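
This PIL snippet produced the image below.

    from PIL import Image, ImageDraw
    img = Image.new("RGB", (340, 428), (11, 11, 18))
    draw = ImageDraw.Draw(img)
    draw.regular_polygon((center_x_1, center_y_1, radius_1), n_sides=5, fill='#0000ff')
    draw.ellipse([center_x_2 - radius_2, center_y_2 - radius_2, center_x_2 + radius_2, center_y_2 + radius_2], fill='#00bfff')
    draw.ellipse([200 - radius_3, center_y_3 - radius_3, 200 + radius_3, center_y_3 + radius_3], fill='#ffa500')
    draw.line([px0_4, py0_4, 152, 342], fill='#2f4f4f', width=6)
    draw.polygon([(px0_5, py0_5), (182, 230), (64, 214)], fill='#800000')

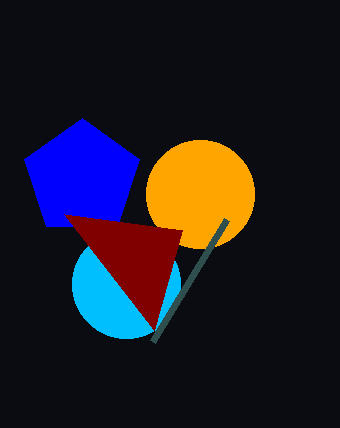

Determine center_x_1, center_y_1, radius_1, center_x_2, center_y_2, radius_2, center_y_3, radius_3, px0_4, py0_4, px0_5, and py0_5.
center_x_1 = 82, center_y_1 = 178, radius_1 = 60, center_x_2 = 126, center_y_2 = 284, radius_2 = 54, center_y_3 = 194, radius_3 = 54, px0_4 = 226, py0_4 = 220, px0_5 = 154, py0_5 = 330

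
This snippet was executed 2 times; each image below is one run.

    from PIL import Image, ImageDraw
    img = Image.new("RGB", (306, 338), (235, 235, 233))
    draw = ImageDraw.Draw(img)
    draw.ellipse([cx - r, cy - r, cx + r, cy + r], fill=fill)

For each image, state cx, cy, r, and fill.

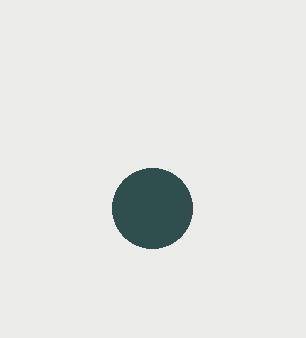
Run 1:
cx = 152; cy = 208; r = 40; fill = 'darkslategray'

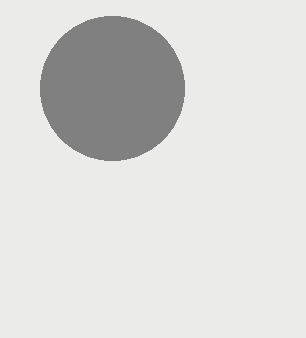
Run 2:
cx = 112, cy = 88, r = 72, fill = 'gray'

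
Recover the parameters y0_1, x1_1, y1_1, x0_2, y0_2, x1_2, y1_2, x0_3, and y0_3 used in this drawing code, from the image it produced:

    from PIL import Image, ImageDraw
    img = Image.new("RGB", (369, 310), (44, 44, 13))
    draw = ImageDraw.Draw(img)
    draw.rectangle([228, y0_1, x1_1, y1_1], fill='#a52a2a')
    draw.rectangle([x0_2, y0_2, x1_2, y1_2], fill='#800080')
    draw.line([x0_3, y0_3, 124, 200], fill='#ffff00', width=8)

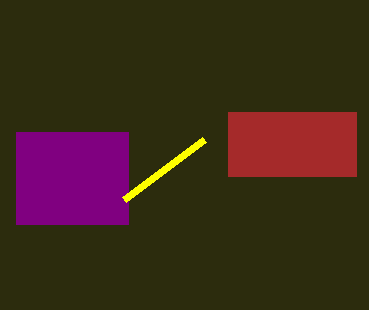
y0_1 = 112; x1_1 = 356; y1_1 = 176; x0_2 = 16; y0_2 = 132; x1_2 = 128; y1_2 = 224; x0_3 = 204; y0_3 = 140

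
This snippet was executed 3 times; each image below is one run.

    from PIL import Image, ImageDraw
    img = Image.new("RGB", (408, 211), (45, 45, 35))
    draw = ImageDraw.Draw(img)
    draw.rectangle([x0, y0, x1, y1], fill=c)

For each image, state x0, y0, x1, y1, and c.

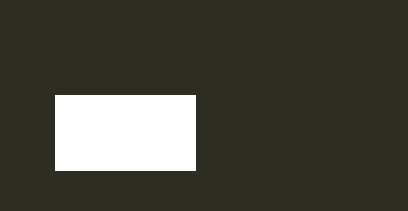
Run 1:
x0 = 55, y0 = 95, x1 = 195, y1 = 170, c = 'white'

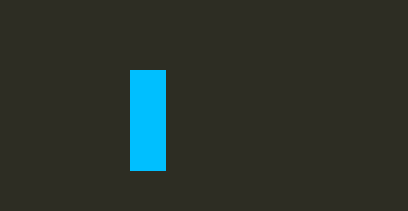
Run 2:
x0 = 130; y0 = 70; x1 = 165; y1 = 170; c = 'deepskyblue'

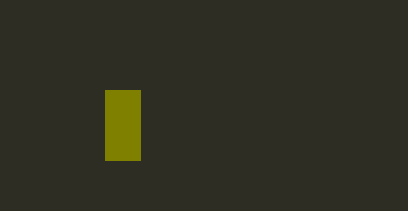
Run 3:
x0 = 105, y0 = 90, x1 = 140, y1 = 160, c = 'olive'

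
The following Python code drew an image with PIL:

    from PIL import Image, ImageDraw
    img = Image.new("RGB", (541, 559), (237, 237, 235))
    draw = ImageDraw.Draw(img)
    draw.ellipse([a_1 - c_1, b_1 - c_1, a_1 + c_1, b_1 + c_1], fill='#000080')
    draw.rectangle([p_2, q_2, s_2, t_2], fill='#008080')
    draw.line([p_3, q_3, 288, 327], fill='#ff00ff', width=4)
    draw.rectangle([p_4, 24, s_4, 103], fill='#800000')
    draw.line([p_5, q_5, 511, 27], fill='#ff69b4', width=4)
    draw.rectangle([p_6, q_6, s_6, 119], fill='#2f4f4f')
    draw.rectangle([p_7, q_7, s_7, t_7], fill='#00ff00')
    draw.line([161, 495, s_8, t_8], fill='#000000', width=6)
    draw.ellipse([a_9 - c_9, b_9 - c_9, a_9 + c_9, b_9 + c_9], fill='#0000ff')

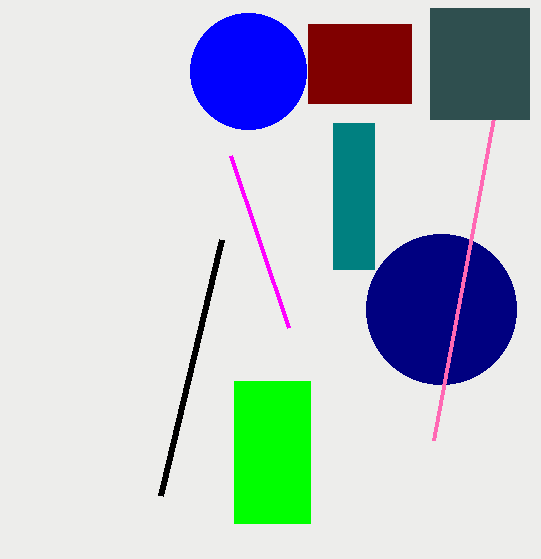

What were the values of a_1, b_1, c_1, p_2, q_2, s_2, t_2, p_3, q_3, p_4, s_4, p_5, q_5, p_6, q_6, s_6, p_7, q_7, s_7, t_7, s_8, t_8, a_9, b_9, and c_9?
a_1 = 441, b_1 = 309, c_1 = 75, p_2 = 333, q_2 = 123, s_2 = 374, t_2 = 269, p_3 = 230, q_3 = 155, p_4 = 308, s_4 = 411, p_5 = 434, q_5 = 440, p_6 = 430, q_6 = 8, s_6 = 529, p_7 = 234, q_7 = 381, s_7 = 310, t_7 = 523, s_8 = 222, t_8 = 239, a_9 = 248, b_9 = 71, c_9 = 58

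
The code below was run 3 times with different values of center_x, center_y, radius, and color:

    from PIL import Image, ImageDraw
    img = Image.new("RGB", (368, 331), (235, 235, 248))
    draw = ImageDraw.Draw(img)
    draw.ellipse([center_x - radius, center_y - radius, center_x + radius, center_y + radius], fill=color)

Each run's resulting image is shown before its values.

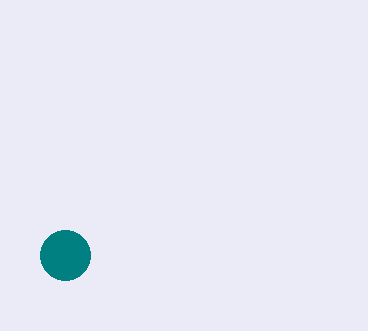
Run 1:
center_x = 65; center_y = 255; radius = 25; color = 'teal'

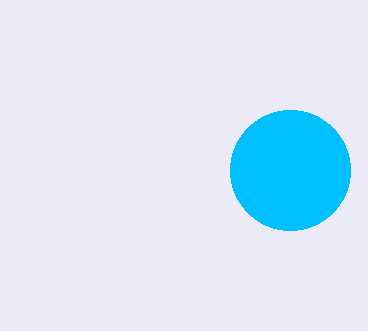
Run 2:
center_x = 290; center_y = 170; radius = 60; color = 'deepskyblue'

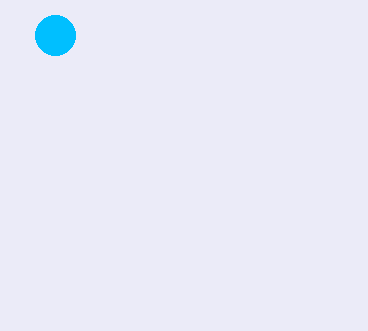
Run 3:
center_x = 55, center_y = 35, radius = 20, color = 'deepskyblue'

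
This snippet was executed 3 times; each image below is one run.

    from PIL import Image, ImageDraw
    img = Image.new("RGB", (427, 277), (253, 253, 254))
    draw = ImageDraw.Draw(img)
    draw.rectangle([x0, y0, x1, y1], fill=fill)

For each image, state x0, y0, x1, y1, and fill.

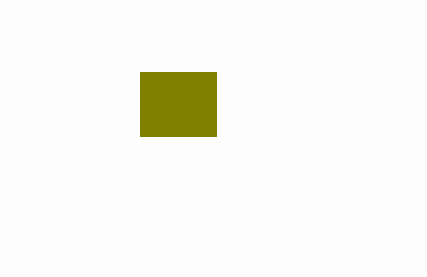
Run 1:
x0 = 140, y0 = 72, x1 = 216, y1 = 136, fill = 'olive'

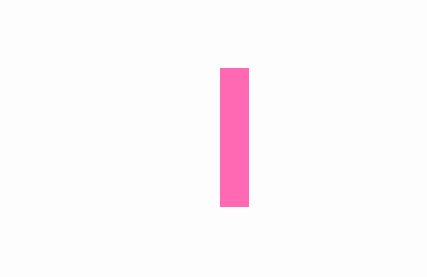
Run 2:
x0 = 220; y0 = 68; x1 = 248; y1 = 206; fill = 'hotpink'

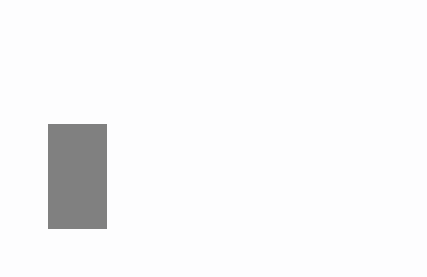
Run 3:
x0 = 48; y0 = 124; x1 = 106; y1 = 228; fill = 'gray'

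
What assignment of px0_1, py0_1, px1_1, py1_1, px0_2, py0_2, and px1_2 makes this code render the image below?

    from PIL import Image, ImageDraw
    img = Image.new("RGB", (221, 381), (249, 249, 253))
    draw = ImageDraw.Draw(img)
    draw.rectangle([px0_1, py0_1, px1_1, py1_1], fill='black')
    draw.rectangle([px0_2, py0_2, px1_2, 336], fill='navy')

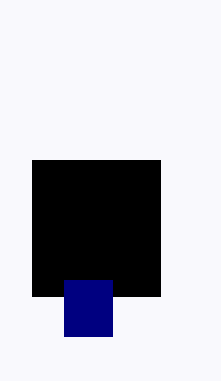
px0_1 = 32
py0_1 = 160
px1_1 = 160
py1_1 = 296
px0_2 = 64
py0_2 = 280
px1_2 = 112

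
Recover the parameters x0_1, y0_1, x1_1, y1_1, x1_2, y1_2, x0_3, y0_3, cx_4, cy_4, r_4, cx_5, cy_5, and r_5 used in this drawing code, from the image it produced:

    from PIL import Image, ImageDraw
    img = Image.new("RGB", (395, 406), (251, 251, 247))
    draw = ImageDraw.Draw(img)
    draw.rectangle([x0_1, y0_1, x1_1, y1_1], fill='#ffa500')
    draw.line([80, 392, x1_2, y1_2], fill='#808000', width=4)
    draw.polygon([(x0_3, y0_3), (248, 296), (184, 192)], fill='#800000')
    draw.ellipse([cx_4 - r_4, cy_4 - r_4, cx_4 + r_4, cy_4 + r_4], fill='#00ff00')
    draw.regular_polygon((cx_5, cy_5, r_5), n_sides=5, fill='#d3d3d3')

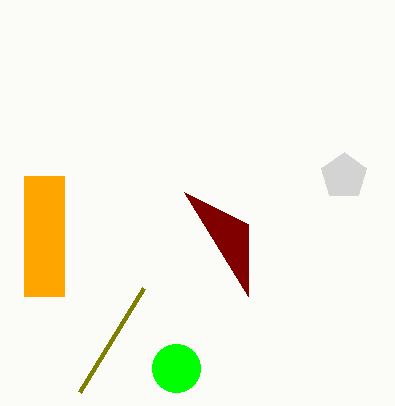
x0_1 = 24
y0_1 = 176
x1_1 = 64
y1_1 = 296
x1_2 = 144
y1_2 = 288
x0_3 = 248
y0_3 = 224
cx_4 = 176
cy_4 = 368
r_4 = 24
cx_5 = 344
cy_5 = 176
r_5 = 24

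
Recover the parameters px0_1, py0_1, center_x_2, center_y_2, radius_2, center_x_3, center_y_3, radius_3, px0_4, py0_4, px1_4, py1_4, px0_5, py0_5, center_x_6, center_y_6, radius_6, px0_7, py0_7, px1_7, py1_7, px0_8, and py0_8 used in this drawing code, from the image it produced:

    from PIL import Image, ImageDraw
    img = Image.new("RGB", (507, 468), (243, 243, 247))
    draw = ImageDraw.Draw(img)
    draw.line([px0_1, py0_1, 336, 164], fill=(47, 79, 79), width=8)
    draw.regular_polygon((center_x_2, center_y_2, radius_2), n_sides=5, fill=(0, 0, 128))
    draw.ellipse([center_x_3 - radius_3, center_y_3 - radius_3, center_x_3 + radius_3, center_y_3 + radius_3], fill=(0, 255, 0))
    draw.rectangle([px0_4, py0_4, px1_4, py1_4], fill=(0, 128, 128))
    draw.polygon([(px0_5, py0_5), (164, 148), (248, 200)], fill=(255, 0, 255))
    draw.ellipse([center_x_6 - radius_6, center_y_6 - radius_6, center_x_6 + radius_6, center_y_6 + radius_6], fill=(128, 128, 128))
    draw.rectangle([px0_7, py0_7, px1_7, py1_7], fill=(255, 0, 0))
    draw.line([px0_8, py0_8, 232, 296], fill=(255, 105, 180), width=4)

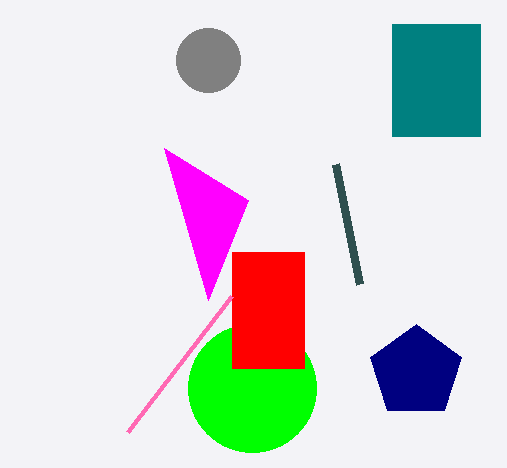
px0_1 = 360; py0_1 = 284; center_x_2 = 416; center_y_2 = 372; radius_2 = 48; center_x_3 = 252; center_y_3 = 388; radius_3 = 64; px0_4 = 392; py0_4 = 24; px1_4 = 480; py1_4 = 136; px0_5 = 208; py0_5 = 300; center_x_6 = 208; center_y_6 = 60; radius_6 = 32; px0_7 = 232; py0_7 = 252; px1_7 = 304; py1_7 = 368; px0_8 = 128; py0_8 = 432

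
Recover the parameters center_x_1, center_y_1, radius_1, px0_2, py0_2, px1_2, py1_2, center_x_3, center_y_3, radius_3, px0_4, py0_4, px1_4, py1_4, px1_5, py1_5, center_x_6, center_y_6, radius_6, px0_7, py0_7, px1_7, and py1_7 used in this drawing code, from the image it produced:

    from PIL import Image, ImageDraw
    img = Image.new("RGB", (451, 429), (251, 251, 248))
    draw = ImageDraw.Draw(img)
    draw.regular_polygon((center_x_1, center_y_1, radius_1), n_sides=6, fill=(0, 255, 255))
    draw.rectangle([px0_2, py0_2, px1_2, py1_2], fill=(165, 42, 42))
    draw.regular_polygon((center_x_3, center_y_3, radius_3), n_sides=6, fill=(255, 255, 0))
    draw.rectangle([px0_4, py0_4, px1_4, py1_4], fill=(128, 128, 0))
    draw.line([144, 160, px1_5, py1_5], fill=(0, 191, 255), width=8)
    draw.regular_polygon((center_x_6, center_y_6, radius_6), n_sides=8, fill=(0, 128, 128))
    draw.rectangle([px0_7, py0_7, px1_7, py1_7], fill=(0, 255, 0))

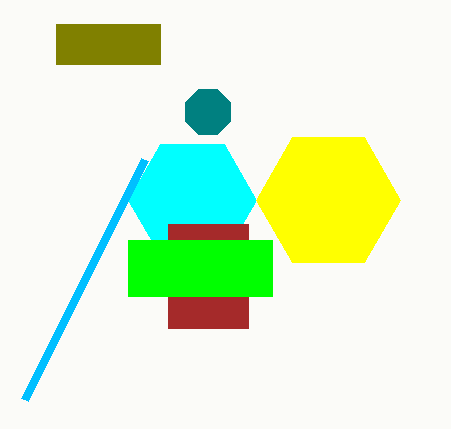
center_x_1 = 192, center_y_1 = 200, radius_1 = 64, px0_2 = 168, py0_2 = 224, px1_2 = 248, py1_2 = 328, center_x_3 = 328, center_y_3 = 200, radius_3 = 72, px0_4 = 56, py0_4 = 24, px1_4 = 160, py1_4 = 64, px1_5 = 24, py1_5 = 400, center_x_6 = 208, center_y_6 = 112, radius_6 = 24, px0_7 = 128, py0_7 = 240, px1_7 = 272, py1_7 = 296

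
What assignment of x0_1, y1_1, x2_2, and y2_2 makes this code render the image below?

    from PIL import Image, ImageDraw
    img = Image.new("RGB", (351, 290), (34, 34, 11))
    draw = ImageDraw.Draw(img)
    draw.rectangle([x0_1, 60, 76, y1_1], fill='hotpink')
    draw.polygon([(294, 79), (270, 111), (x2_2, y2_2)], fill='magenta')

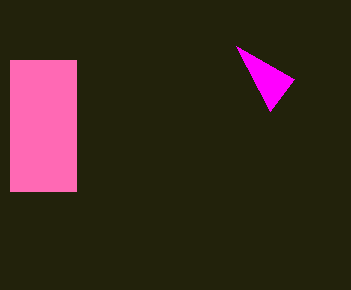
x0_1 = 10; y1_1 = 191; x2_2 = 236; y2_2 = 46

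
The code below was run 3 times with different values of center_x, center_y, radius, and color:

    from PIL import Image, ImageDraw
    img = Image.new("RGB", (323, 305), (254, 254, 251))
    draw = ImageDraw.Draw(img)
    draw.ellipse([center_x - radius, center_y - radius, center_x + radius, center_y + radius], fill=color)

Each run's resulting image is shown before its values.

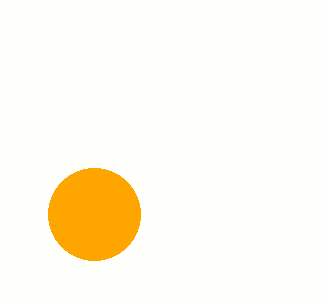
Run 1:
center_x = 94, center_y = 214, radius = 46, color = 'orange'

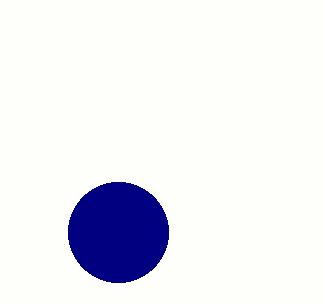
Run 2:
center_x = 118; center_y = 232; radius = 50; color = 'navy'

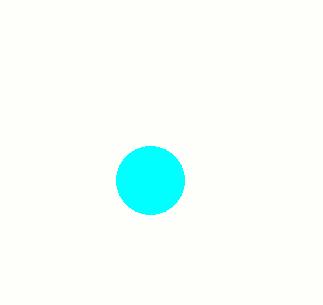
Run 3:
center_x = 150, center_y = 180, radius = 34, color = 'cyan'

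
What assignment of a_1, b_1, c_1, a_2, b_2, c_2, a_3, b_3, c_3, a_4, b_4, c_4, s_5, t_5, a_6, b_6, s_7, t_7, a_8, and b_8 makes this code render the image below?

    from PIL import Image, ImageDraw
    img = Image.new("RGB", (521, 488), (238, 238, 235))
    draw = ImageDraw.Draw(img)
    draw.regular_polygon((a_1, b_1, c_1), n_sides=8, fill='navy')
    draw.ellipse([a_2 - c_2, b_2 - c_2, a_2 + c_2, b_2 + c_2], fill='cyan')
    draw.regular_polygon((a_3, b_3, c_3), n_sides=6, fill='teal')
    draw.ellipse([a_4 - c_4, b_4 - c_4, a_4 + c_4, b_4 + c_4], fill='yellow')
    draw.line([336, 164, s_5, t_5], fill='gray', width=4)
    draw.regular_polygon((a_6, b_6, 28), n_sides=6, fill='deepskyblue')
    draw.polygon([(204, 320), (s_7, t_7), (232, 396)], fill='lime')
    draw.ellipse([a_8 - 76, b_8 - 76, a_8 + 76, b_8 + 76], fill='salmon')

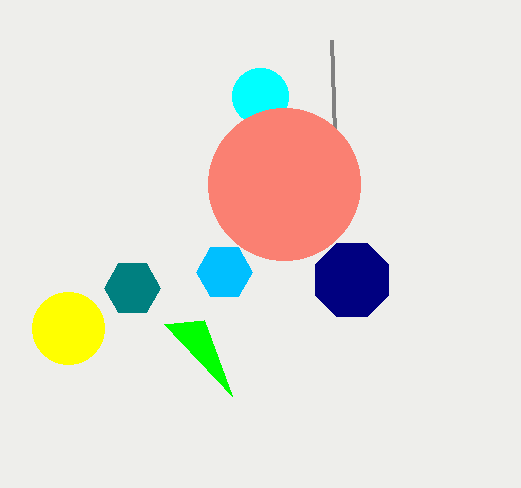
a_1 = 352, b_1 = 280, c_1 = 40, a_2 = 260, b_2 = 96, c_2 = 28, a_3 = 132, b_3 = 288, c_3 = 28, a_4 = 68, b_4 = 328, c_4 = 36, s_5 = 332, t_5 = 40, a_6 = 224, b_6 = 272, s_7 = 164, t_7 = 324, a_8 = 284, b_8 = 184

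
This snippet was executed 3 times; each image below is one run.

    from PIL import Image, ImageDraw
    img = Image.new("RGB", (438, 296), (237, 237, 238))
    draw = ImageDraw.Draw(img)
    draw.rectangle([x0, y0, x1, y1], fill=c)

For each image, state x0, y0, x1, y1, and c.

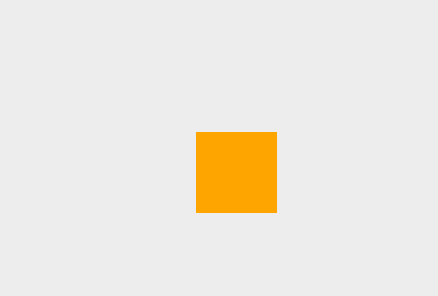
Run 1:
x0 = 196, y0 = 132, x1 = 276, y1 = 212, c = 'orange'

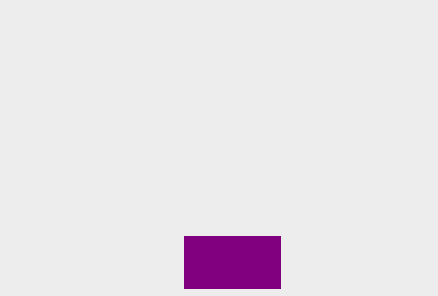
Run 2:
x0 = 184
y0 = 236
x1 = 280
y1 = 288
c = 'purple'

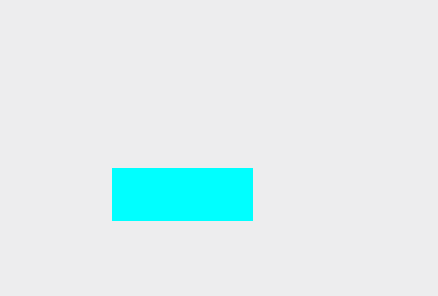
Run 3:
x0 = 112; y0 = 168; x1 = 252; y1 = 220; c = 'cyan'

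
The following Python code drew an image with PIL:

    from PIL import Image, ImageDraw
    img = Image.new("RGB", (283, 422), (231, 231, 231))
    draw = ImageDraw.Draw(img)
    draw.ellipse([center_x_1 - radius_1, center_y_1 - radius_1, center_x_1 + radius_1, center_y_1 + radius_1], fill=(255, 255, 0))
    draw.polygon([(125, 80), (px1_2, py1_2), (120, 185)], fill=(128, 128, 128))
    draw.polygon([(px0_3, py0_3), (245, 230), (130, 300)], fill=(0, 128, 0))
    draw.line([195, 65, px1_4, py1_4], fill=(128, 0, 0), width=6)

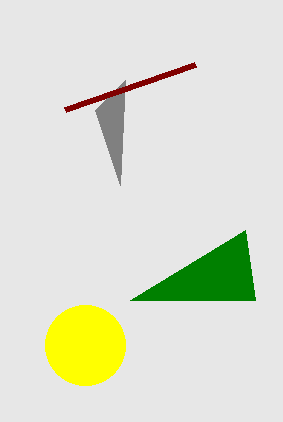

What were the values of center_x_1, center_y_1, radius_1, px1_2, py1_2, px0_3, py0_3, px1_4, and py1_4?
center_x_1 = 85; center_y_1 = 345; radius_1 = 40; px1_2 = 95; py1_2 = 110; px0_3 = 255; py0_3 = 300; px1_4 = 65; py1_4 = 110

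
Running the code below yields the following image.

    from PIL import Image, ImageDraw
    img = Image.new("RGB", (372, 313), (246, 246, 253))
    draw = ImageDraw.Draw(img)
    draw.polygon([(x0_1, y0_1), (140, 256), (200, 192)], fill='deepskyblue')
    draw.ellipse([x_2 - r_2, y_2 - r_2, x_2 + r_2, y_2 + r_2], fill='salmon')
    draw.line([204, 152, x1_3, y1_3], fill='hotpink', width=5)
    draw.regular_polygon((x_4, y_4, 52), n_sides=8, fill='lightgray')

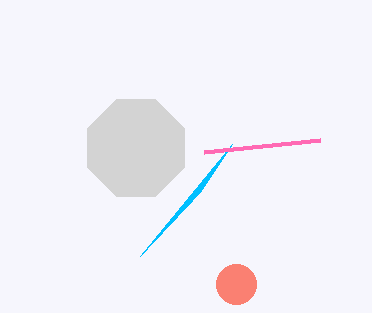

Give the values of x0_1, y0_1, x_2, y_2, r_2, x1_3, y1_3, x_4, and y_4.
x0_1 = 232; y0_1 = 144; x_2 = 236; y_2 = 284; r_2 = 20; x1_3 = 320; y1_3 = 140; x_4 = 136; y_4 = 148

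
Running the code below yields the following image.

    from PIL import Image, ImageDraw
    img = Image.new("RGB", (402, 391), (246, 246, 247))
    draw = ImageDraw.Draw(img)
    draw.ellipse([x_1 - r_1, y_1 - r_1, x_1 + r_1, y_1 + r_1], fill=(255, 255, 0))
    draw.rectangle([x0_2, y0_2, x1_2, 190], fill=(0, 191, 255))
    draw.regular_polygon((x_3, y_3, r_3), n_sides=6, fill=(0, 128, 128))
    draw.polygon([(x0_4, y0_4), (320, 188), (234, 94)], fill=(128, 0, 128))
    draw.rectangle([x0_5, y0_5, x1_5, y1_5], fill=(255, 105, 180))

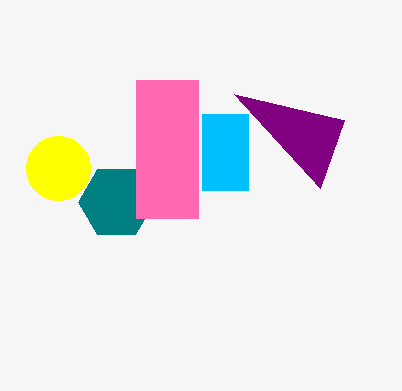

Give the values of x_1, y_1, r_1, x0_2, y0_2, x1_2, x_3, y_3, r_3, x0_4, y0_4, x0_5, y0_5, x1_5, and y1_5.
x_1 = 58; y_1 = 168; r_1 = 32; x0_2 = 202; y0_2 = 114; x1_2 = 248; x_3 = 116; y_3 = 202; r_3 = 38; x0_4 = 344; y0_4 = 120; x0_5 = 136; y0_5 = 80; x1_5 = 198; y1_5 = 218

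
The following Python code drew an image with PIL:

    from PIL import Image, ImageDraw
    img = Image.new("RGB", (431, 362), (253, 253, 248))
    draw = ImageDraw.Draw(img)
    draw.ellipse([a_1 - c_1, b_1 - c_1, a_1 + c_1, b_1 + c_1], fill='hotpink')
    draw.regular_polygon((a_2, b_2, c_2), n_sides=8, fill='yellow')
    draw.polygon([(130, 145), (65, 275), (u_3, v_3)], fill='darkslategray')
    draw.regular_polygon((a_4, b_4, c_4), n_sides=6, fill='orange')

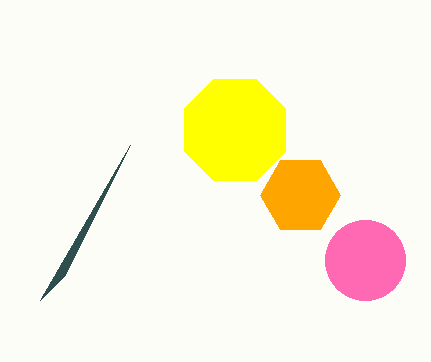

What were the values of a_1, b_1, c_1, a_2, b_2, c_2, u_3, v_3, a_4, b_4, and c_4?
a_1 = 365, b_1 = 260, c_1 = 40, a_2 = 235, b_2 = 130, c_2 = 55, u_3 = 40, v_3 = 300, a_4 = 300, b_4 = 195, c_4 = 40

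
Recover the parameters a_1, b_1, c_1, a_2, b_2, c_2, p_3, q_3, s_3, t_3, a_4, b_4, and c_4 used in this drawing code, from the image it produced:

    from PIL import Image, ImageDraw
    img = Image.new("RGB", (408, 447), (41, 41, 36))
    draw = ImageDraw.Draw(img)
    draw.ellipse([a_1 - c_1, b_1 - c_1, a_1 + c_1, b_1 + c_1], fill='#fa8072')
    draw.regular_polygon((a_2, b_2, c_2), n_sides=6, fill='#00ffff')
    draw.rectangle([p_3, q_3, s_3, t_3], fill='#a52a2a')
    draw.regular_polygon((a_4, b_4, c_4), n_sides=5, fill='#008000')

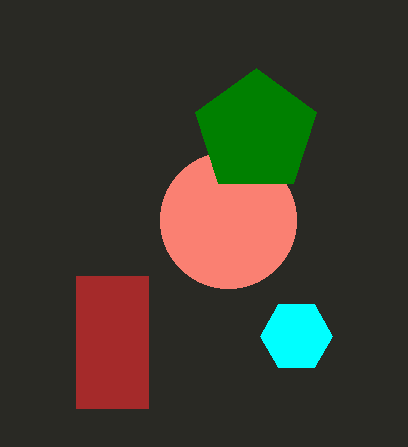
a_1 = 228, b_1 = 220, c_1 = 68, a_2 = 296, b_2 = 336, c_2 = 36, p_3 = 76, q_3 = 276, s_3 = 148, t_3 = 408, a_4 = 256, b_4 = 132, c_4 = 64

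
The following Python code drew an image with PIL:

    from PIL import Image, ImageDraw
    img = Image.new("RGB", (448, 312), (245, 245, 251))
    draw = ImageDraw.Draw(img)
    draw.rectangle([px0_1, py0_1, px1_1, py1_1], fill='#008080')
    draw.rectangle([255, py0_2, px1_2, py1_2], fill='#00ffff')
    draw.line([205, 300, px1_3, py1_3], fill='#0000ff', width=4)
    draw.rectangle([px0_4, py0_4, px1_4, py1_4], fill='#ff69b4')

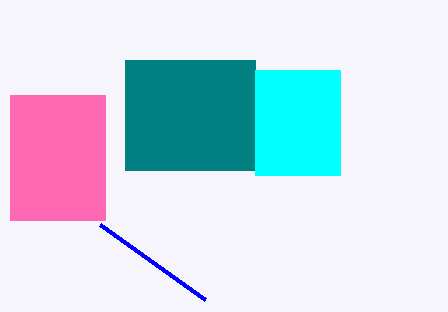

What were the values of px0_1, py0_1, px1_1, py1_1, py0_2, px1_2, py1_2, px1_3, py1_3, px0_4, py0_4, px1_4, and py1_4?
px0_1 = 125, py0_1 = 60, px1_1 = 255, py1_1 = 170, py0_2 = 70, px1_2 = 340, py1_2 = 175, px1_3 = 100, py1_3 = 225, px0_4 = 10, py0_4 = 95, px1_4 = 105, py1_4 = 220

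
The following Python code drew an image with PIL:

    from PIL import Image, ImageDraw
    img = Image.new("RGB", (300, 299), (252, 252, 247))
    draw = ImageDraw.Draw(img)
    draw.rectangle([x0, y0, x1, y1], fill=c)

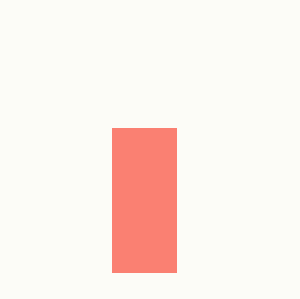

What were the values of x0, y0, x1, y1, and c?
x0 = 112
y0 = 128
x1 = 176
y1 = 272
c = 'salmon'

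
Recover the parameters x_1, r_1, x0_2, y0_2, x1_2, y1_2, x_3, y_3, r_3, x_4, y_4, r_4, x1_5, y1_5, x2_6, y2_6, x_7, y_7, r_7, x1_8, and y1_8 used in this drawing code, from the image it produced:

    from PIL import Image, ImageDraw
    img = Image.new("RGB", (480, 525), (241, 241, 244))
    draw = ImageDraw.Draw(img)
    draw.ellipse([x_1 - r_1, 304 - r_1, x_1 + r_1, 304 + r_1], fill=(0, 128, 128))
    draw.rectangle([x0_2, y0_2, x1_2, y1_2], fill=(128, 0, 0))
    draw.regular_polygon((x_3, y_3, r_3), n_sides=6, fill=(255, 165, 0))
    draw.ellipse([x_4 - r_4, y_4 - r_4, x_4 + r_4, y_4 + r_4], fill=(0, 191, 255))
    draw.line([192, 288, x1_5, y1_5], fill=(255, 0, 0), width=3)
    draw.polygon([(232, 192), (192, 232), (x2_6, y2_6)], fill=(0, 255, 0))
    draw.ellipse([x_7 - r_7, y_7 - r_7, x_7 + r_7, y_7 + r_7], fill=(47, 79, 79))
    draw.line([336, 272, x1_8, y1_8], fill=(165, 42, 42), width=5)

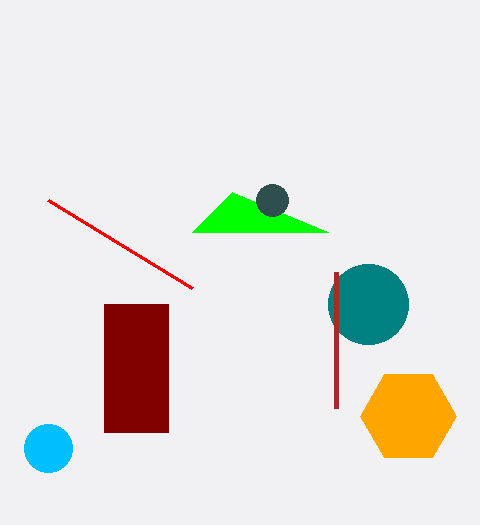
x_1 = 368
r_1 = 40
x0_2 = 104
y0_2 = 304
x1_2 = 168
y1_2 = 432
x_3 = 408
y_3 = 416
r_3 = 48
x_4 = 48
y_4 = 448
r_4 = 24
x1_5 = 48
y1_5 = 200
x2_6 = 328
y2_6 = 232
x_7 = 272
y_7 = 200
r_7 = 16
x1_8 = 336
y1_8 = 408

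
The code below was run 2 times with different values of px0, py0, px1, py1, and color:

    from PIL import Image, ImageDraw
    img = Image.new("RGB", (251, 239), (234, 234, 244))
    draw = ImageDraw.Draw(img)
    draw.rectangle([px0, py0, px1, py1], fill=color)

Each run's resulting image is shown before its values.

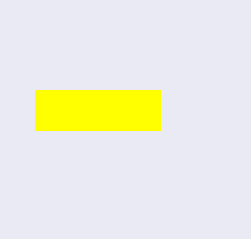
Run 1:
px0 = 35, py0 = 90, px1 = 160, py1 = 130, color = 'yellow'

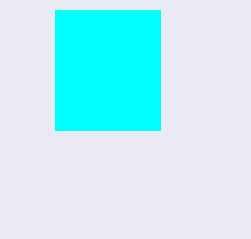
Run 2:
px0 = 55
py0 = 10
px1 = 160
py1 = 130
color = 'cyan'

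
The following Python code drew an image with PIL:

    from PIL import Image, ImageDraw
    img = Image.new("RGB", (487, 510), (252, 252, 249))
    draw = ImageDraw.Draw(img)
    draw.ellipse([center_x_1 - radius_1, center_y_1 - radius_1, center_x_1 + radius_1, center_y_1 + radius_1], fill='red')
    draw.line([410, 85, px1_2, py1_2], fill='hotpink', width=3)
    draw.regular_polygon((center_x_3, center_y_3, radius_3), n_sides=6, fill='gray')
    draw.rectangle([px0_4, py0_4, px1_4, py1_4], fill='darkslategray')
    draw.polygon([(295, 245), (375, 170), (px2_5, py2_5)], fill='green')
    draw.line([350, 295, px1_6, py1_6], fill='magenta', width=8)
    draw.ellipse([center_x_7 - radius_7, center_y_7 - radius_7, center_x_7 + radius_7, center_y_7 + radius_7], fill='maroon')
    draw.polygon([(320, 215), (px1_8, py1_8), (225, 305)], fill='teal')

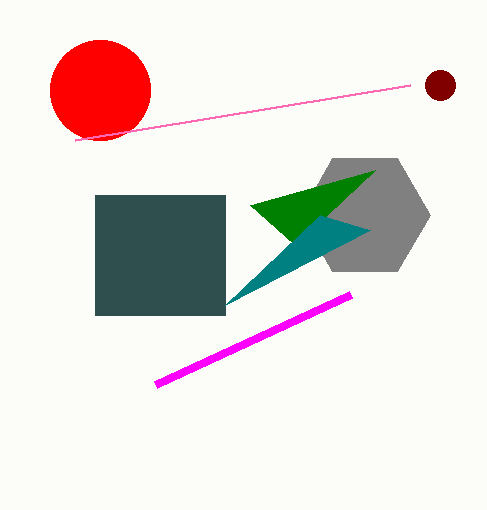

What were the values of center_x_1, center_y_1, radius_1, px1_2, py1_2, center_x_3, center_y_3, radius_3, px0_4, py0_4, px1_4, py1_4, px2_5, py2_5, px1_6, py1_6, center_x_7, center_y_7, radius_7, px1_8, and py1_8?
center_x_1 = 100; center_y_1 = 90; radius_1 = 50; px1_2 = 75; py1_2 = 140; center_x_3 = 365; center_y_3 = 215; radius_3 = 65; px0_4 = 95; py0_4 = 195; px1_4 = 225; py1_4 = 315; px2_5 = 250; py2_5 = 205; px1_6 = 155; py1_6 = 385; center_x_7 = 440; center_y_7 = 85; radius_7 = 15; px1_8 = 370; py1_8 = 230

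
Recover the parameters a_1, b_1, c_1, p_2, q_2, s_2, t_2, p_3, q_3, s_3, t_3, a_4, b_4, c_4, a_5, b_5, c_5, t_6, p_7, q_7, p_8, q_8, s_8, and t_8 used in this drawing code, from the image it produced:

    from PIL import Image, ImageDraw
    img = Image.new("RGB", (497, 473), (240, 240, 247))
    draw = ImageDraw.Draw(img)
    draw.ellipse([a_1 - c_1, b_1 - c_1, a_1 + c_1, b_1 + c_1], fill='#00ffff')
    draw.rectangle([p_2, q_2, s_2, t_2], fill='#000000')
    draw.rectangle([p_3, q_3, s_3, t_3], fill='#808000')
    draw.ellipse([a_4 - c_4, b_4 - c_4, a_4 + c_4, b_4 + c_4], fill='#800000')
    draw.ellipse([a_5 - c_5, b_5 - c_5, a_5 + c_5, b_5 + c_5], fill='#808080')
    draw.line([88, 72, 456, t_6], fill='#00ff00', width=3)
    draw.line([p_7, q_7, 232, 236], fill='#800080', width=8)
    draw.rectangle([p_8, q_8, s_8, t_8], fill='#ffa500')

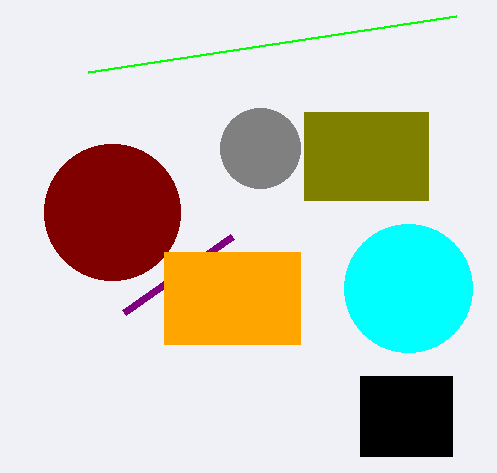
a_1 = 408, b_1 = 288, c_1 = 64, p_2 = 360, q_2 = 376, s_2 = 452, t_2 = 456, p_3 = 304, q_3 = 112, s_3 = 428, t_3 = 200, a_4 = 112, b_4 = 212, c_4 = 68, a_5 = 260, b_5 = 148, c_5 = 40, t_6 = 16, p_7 = 124, q_7 = 312, p_8 = 164, q_8 = 252, s_8 = 300, t_8 = 344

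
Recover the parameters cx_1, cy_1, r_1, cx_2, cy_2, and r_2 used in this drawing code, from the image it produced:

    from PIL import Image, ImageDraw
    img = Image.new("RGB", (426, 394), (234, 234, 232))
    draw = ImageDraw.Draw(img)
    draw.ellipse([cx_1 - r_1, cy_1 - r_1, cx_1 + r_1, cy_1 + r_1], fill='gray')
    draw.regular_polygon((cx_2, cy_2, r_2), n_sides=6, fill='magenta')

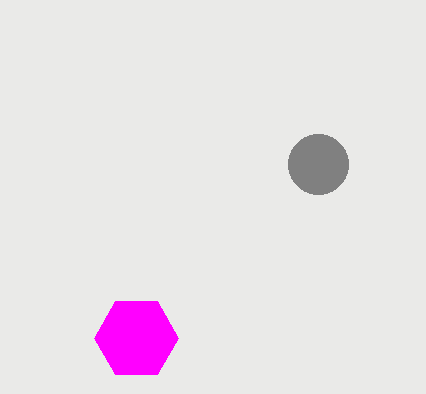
cx_1 = 318
cy_1 = 164
r_1 = 30
cx_2 = 136
cy_2 = 338
r_2 = 42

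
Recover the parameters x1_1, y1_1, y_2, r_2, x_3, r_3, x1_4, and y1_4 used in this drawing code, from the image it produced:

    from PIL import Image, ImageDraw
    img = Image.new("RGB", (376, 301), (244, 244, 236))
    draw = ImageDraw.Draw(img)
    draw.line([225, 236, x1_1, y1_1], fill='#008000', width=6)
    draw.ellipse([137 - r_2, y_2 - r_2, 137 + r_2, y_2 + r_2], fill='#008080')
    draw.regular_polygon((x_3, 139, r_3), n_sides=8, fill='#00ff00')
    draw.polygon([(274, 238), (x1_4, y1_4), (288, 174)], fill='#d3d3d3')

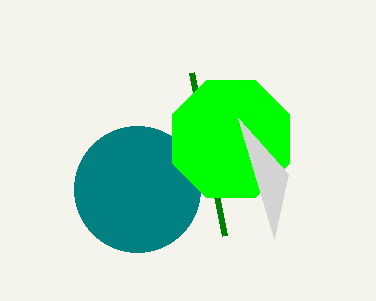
x1_1 = 192; y1_1 = 73; y_2 = 189; r_2 = 63; x_3 = 231; r_3 = 63; x1_4 = 238; y1_4 = 118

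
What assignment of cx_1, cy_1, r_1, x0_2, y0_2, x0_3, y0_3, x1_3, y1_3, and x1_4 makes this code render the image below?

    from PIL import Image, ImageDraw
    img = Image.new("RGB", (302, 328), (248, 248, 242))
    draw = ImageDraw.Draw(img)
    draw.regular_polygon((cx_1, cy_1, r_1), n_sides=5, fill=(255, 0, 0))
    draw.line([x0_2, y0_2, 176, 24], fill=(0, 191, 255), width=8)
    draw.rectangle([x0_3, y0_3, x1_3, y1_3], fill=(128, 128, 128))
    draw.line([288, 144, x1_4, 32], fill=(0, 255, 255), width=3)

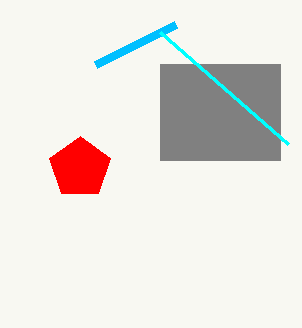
cx_1 = 80
cy_1 = 168
r_1 = 32
x0_2 = 96
y0_2 = 64
x0_3 = 160
y0_3 = 64
x1_3 = 280
y1_3 = 160
x1_4 = 160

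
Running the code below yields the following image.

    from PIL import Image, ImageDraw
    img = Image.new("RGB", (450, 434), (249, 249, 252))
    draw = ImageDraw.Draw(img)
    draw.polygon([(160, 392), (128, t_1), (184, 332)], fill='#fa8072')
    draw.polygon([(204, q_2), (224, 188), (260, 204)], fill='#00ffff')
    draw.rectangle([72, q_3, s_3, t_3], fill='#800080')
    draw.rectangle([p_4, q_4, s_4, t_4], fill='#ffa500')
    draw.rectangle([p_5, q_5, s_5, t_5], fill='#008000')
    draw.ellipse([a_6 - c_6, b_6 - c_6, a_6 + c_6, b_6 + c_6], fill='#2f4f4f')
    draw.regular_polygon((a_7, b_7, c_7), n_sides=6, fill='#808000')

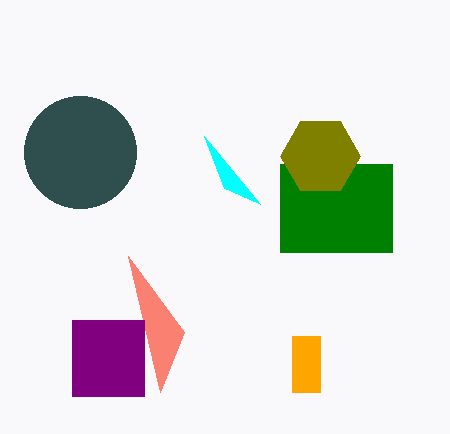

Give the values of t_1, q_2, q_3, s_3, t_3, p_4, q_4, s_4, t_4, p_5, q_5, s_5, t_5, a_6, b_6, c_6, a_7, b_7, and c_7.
t_1 = 256; q_2 = 136; q_3 = 320; s_3 = 144; t_3 = 396; p_4 = 292; q_4 = 336; s_4 = 320; t_4 = 392; p_5 = 280; q_5 = 164; s_5 = 392; t_5 = 252; a_6 = 80; b_6 = 152; c_6 = 56; a_7 = 320; b_7 = 156; c_7 = 40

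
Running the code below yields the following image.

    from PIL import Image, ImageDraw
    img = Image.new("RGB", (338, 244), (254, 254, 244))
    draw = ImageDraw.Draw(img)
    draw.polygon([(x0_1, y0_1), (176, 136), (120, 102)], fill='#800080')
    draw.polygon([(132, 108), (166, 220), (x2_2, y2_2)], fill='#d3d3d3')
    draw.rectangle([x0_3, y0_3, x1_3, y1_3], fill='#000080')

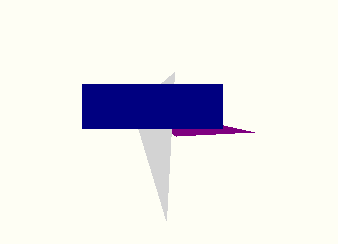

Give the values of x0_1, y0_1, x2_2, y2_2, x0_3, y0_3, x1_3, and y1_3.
x0_1 = 254, y0_1 = 132, x2_2 = 174, y2_2 = 72, x0_3 = 82, y0_3 = 84, x1_3 = 222, y1_3 = 128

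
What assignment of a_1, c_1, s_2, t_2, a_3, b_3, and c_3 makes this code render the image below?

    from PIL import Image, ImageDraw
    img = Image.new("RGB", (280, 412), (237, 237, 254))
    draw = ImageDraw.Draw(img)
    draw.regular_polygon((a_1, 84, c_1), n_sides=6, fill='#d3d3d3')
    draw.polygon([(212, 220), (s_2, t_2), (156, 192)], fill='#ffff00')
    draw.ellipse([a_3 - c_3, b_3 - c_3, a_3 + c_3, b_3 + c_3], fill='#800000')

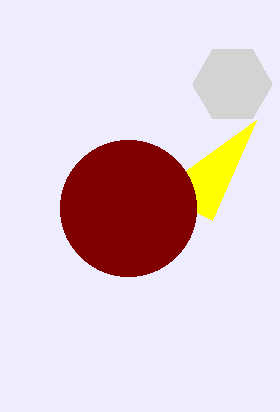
a_1 = 232, c_1 = 40, s_2 = 256, t_2 = 120, a_3 = 128, b_3 = 208, c_3 = 68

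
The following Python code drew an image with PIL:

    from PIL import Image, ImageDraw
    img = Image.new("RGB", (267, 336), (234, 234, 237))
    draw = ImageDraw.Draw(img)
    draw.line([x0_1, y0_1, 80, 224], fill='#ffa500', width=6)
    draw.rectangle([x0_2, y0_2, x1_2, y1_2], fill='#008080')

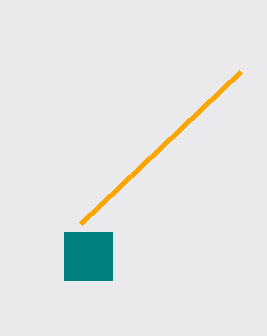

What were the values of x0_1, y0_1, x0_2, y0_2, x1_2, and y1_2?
x0_1 = 240; y0_1 = 72; x0_2 = 64; y0_2 = 232; x1_2 = 112; y1_2 = 280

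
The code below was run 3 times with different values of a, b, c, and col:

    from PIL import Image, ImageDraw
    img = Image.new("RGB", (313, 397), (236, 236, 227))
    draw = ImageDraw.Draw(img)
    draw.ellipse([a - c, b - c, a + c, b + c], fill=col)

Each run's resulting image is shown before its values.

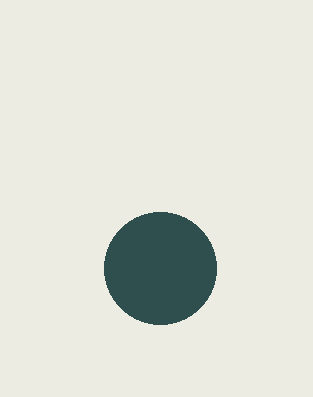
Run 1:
a = 160, b = 268, c = 56, col = 'darkslategray'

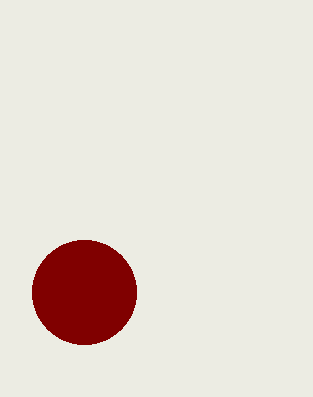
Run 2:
a = 84; b = 292; c = 52; col = 'maroon'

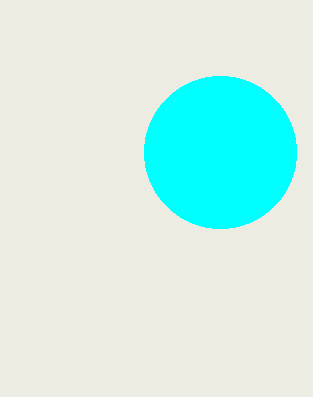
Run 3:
a = 220
b = 152
c = 76
col = 'cyan'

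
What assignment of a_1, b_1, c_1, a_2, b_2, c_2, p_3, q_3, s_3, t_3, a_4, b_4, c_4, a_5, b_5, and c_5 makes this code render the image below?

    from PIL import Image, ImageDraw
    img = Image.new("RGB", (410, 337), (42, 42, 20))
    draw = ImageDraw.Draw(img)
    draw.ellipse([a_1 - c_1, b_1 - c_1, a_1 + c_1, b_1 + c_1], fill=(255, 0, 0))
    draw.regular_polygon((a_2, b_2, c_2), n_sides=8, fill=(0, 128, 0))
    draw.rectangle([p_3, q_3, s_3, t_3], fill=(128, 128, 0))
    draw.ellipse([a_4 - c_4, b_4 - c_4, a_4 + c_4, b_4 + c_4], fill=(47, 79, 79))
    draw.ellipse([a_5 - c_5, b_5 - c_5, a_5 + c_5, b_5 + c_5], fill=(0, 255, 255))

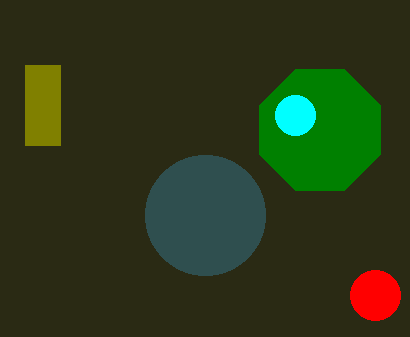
a_1 = 375
b_1 = 295
c_1 = 25
a_2 = 320
b_2 = 130
c_2 = 65
p_3 = 25
q_3 = 65
s_3 = 60
t_3 = 145
a_4 = 205
b_4 = 215
c_4 = 60
a_5 = 295
b_5 = 115
c_5 = 20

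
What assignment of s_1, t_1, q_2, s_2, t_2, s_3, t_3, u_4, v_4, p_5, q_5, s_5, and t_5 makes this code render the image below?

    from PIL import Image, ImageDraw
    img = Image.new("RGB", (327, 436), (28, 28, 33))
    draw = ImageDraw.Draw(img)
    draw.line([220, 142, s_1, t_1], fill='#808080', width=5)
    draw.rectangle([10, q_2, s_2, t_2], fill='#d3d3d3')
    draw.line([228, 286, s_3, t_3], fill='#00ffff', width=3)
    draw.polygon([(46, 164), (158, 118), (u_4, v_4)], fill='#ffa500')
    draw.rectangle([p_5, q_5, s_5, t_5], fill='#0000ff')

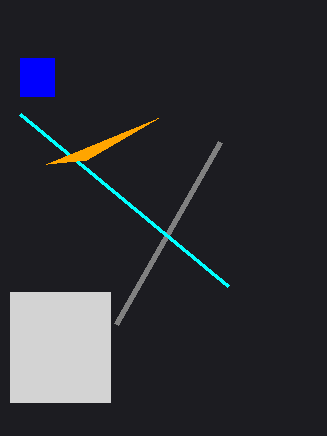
s_1 = 116, t_1 = 324, q_2 = 292, s_2 = 110, t_2 = 402, s_3 = 20, t_3 = 114, u_4 = 86, v_4 = 160, p_5 = 20, q_5 = 58, s_5 = 54, t_5 = 96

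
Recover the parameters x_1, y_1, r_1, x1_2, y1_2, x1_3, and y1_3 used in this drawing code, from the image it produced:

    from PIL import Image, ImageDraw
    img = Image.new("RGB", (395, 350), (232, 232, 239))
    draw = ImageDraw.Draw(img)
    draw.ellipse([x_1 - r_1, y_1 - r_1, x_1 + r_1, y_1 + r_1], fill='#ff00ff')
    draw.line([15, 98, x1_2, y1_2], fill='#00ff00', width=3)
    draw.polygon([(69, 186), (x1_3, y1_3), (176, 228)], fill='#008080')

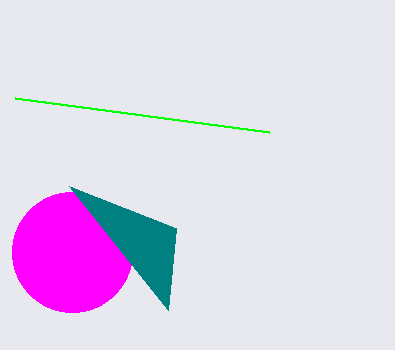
x_1 = 72; y_1 = 252; r_1 = 60; x1_2 = 269; y1_2 = 132; x1_3 = 168; y1_3 = 310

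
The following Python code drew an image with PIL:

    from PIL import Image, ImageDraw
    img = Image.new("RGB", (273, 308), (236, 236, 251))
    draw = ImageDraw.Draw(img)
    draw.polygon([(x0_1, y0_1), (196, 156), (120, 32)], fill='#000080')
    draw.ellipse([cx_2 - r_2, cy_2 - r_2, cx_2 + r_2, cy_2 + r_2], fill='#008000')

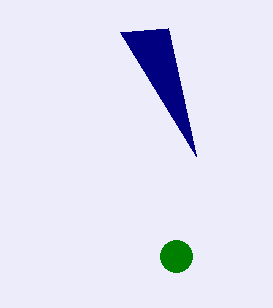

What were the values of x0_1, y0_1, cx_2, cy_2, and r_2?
x0_1 = 168, y0_1 = 28, cx_2 = 176, cy_2 = 256, r_2 = 16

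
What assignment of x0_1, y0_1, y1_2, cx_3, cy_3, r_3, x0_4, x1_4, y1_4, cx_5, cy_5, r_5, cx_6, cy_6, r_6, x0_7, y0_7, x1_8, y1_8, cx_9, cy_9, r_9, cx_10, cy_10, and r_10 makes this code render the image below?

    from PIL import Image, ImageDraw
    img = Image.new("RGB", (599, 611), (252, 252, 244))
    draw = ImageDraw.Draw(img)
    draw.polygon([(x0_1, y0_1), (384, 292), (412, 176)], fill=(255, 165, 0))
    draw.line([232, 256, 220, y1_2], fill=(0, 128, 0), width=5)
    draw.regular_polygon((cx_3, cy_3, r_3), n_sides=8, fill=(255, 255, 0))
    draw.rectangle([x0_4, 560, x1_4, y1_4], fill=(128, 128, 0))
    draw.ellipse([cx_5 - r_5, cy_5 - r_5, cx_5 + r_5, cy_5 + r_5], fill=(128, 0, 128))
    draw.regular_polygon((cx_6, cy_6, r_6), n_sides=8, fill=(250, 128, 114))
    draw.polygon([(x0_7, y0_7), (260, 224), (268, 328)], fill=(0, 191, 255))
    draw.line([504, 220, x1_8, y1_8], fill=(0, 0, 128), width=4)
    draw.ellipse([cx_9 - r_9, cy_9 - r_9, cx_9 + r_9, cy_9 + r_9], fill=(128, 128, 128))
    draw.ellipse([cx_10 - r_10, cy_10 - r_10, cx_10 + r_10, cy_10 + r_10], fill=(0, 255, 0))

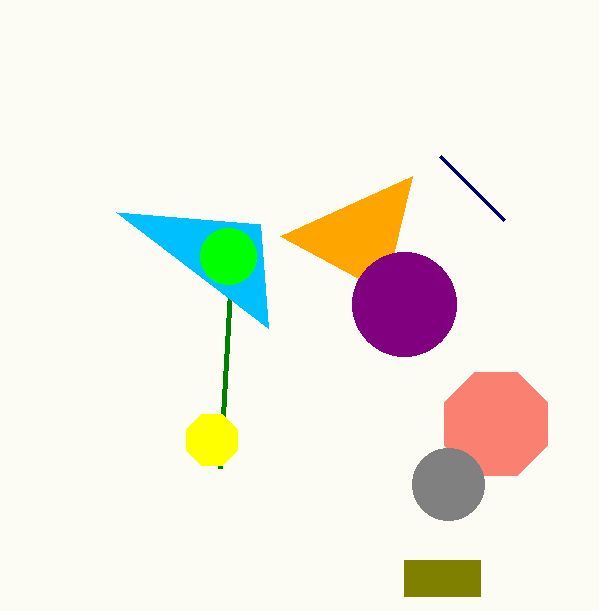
x0_1 = 280
y0_1 = 236
y1_2 = 468
cx_3 = 212
cy_3 = 440
r_3 = 28
x0_4 = 404
x1_4 = 480
y1_4 = 596
cx_5 = 404
cy_5 = 304
r_5 = 52
cx_6 = 496
cy_6 = 424
r_6 = 56
x0_7 = 116
y0_7 = 212
x1_8 = 440
y1_8 = 156
cx_9 = 448
cy_9 = 484
r_9 = 36
cx_10 = 228
cy_10 = 256
r_10 = 28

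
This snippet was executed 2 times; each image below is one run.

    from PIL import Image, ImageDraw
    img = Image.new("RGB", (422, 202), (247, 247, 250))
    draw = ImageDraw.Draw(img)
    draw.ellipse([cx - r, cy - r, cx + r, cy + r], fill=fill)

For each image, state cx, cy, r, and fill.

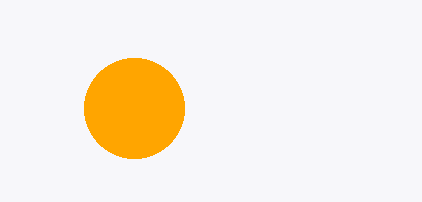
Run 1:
cx = 134; cy = 108; r = 50; fill = 'orange'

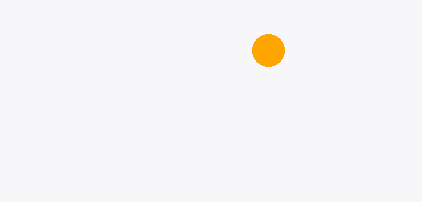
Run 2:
cx = 268; cy = 50; r = 16; fill = 'orange'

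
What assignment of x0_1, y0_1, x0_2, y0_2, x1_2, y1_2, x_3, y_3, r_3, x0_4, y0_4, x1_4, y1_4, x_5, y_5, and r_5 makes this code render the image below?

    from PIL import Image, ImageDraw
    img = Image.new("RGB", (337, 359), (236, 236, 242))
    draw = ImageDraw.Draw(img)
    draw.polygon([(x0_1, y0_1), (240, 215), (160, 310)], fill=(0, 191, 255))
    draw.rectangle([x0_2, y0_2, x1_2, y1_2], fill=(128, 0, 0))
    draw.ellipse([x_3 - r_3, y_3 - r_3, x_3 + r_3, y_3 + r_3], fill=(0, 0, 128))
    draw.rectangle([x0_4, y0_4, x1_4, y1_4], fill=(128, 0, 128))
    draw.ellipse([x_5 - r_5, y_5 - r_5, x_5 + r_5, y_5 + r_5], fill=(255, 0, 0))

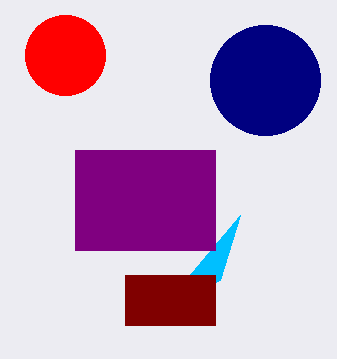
x0_1 = 220, y0_1 = 280, x0_2 = 125, y0_2 = 275, x1_2 = 215, y1_2 = 325, x_3 = 265, y_3 = 80, r_3 = 55, x0_4 = 75, y0_4 = 150, x1_4 = 215, y1_4 = 250, x_5 = 65, y_5 = 55, r_5 = 40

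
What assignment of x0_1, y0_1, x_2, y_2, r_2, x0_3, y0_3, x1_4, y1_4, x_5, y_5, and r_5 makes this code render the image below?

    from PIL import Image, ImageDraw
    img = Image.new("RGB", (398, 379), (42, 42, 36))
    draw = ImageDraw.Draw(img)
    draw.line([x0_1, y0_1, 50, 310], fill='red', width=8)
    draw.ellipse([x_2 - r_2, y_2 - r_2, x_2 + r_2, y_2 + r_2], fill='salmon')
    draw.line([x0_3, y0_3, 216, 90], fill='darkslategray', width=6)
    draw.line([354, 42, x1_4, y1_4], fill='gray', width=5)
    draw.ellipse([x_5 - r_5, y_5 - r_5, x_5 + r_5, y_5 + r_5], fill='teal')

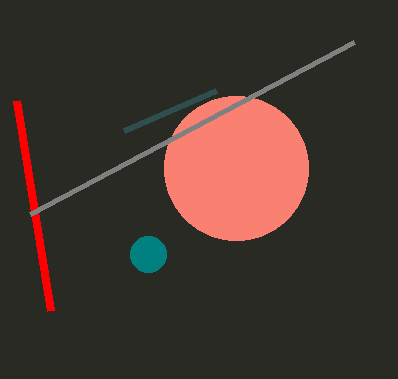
x0_1 = 16; y0_1 = 100; x_2 = 236; y_2 = 168; r_2 = 72; x0_3 = 124; y0_3 = 130; x1_4 = 30; y1_4 = 214; x_5 = 148; y_5 = 254; r_5 = 18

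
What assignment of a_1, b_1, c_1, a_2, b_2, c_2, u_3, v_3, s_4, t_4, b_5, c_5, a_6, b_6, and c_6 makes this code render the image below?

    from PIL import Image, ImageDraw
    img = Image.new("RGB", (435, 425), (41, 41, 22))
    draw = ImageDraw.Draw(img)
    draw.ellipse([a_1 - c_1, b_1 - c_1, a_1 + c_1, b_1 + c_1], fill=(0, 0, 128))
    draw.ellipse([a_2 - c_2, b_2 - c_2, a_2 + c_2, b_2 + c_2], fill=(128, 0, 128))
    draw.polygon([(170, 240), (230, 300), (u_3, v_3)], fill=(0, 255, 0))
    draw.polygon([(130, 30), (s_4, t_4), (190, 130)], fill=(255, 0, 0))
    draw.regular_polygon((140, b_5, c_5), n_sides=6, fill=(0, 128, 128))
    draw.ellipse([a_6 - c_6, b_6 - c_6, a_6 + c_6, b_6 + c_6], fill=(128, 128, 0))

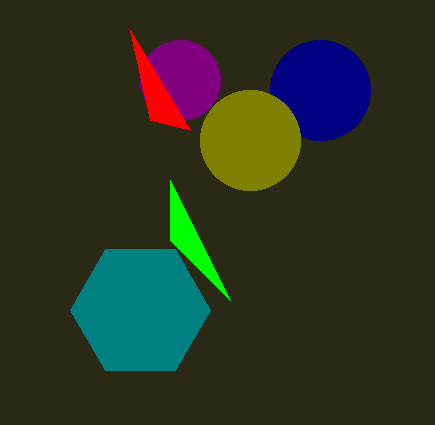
a_1 = 320; b_1 = 90; c_1 = 50; a_2 = 180; b_2 = 80; c_2 = 40; u_3 = 170; v_3 = 180; s_4 = 150; t_4 = 120; b_5 = 310; c_5 = 70; a_6 = 250; b_6 = 140; c_6 = 50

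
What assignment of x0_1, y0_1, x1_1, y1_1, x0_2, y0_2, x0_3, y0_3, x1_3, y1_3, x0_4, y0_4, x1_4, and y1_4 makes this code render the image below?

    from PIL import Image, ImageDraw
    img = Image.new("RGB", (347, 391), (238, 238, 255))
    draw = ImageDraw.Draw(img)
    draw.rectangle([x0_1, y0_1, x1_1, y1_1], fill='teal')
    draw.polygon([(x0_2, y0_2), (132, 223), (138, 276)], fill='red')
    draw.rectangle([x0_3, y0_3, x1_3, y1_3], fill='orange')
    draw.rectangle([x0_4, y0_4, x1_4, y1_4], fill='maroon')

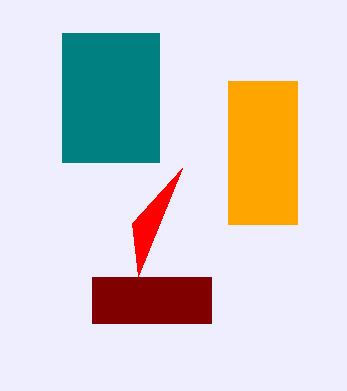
x0_1 = 62
y0_1 = 33
x1_1 = 159
y1_1 = 162
x0_2 = 182
y0_2 = 168
x0_3 = 228
y0_3 = 81
x1_3 = 297
y1_3 = 224
x0_4 = 92
y0_4 = 277
x1_4 = 211
y1_4 = 323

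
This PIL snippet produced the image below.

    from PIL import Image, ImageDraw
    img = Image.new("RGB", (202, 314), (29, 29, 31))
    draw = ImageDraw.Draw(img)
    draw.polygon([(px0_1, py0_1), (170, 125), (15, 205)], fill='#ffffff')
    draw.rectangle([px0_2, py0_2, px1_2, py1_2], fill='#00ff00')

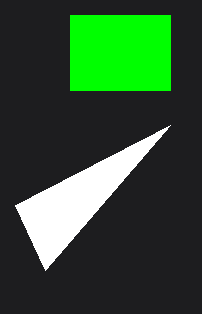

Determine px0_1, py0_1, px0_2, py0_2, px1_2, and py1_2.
px0_1 = 45; py0_1 = 270; px0_2 = 70; py0_2 = 15; px1_2 = 170; py1_2 = 90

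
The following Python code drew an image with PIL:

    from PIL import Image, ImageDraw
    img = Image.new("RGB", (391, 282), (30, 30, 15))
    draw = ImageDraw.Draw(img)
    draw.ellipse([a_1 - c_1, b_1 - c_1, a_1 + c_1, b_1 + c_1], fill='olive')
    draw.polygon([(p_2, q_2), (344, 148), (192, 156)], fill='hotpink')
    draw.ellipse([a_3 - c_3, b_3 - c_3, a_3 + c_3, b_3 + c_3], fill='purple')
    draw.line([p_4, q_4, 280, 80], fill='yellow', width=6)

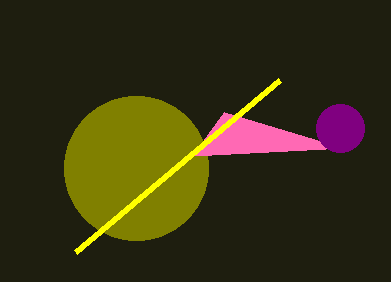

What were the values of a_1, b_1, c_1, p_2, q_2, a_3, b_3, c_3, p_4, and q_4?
a_1 = 136, b_1 = 168, c_1 = 72, p_2 = 224, q_2 = 112, a_3 = 340, b_3 = 128, c_3 = 24, p_4 = 76, q_4 = 252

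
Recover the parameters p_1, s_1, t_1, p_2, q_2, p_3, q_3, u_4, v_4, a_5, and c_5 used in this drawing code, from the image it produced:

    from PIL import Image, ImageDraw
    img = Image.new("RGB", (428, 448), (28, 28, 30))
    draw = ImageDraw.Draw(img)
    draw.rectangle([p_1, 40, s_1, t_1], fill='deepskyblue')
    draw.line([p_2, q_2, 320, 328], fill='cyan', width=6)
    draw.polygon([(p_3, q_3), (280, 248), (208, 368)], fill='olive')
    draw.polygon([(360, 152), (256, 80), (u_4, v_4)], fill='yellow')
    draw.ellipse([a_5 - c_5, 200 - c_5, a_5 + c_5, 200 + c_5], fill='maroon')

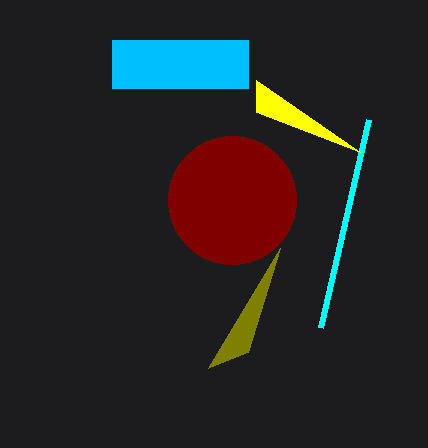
p_1 = 112; s_1 = 248; t_1 = 88; p_2 = 368; q_2 = 120; p_3 = 248; q_3 = 352; u_4 = 256; v_4 = 112; a_5 = 232; c_5 = 64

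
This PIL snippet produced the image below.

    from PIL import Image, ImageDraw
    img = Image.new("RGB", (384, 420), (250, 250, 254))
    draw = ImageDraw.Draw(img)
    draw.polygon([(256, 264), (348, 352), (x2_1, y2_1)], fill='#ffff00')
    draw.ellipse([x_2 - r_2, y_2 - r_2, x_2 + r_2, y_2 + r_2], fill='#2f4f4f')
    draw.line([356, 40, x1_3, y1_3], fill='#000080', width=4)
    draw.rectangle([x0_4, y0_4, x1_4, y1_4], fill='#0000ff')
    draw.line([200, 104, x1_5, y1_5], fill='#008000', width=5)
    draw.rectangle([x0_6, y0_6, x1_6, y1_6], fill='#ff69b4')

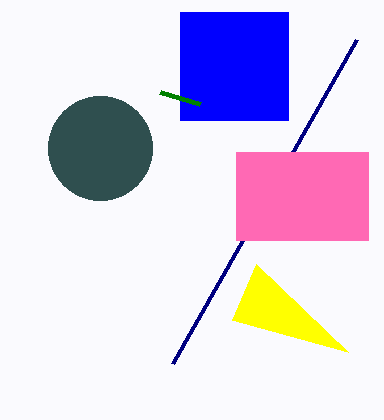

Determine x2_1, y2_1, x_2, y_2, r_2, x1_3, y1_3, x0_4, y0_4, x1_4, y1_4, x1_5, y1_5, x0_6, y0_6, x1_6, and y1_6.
x2_1 = 232, y2_1 = 320, x_2 = 100, y_2 = 148, r_2 = 52, x1_3 = 172, y1_3 = 364, x0_4 = 180, y0_4 = 12, x1_4 = 288, y1_4 = 120, x1_5 = 160, y1_5 = 92, x0_6 = 236, y0_6 = 152, x1_6 = 368, y1_6 = 240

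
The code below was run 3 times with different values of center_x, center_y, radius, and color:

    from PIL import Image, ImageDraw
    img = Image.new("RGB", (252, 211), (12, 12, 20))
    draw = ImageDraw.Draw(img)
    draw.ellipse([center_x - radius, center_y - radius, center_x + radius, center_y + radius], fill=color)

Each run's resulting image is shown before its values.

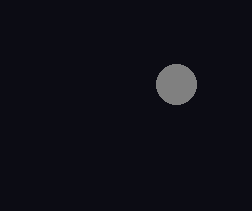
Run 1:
center_x = 176, center_y = 84, radius = 20, color = 'gray'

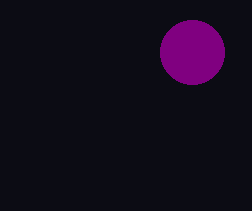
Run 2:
center_x = 192; center_y = 52; radius = 32; color = 'purple'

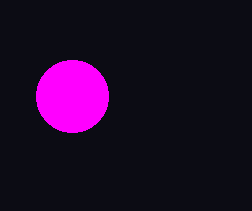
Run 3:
center_x = 72; center_y = 96; radius = 36; color = 'magenta'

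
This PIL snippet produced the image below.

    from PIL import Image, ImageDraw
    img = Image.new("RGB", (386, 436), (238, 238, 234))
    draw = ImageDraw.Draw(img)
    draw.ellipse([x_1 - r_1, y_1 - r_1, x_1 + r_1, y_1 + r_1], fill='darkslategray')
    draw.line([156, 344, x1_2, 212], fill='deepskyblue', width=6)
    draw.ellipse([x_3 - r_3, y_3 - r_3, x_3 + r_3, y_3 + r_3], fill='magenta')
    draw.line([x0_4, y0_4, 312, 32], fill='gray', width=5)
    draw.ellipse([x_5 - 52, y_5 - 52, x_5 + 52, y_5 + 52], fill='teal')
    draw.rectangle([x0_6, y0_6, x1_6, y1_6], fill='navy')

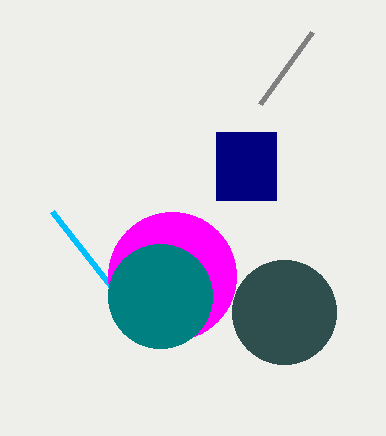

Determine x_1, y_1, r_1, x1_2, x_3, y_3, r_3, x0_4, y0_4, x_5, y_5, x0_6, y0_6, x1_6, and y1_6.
x_1 = 284; y_1 = 312; r_1 = 52; x1_2 = 52; x_3 = 172; y_3 = 276; r_3 = 64; x0_4 = 260; y0_4 = 104; x_5 = 160; y_5 = 296; x0_6 = 216; y0_6 = 132; x1_6 = 276; y1_6 = 200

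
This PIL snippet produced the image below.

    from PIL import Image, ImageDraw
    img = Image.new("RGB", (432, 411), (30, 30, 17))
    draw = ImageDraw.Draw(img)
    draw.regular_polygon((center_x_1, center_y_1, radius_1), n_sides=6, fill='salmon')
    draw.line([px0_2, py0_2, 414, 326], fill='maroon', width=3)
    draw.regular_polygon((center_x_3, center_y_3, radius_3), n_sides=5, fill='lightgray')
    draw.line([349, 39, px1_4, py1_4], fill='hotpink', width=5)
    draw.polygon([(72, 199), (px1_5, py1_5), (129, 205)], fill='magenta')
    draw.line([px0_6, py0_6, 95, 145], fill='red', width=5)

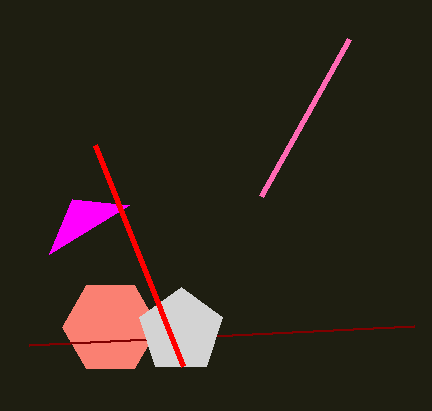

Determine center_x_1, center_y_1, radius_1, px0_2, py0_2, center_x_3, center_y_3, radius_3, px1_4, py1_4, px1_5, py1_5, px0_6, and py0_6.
center_x_1 = 110; center_y_1 = 327; radius_1 = 48; px0_2 = 29; py0_2 = 345; center_x_3 = 181; center_y_3 = 331; radius_3 = 44; px1_4 = 261; py1_4 = 196; px1_5 = 49; py1_5 = 254; px0_6 = 183; py0_6 = 366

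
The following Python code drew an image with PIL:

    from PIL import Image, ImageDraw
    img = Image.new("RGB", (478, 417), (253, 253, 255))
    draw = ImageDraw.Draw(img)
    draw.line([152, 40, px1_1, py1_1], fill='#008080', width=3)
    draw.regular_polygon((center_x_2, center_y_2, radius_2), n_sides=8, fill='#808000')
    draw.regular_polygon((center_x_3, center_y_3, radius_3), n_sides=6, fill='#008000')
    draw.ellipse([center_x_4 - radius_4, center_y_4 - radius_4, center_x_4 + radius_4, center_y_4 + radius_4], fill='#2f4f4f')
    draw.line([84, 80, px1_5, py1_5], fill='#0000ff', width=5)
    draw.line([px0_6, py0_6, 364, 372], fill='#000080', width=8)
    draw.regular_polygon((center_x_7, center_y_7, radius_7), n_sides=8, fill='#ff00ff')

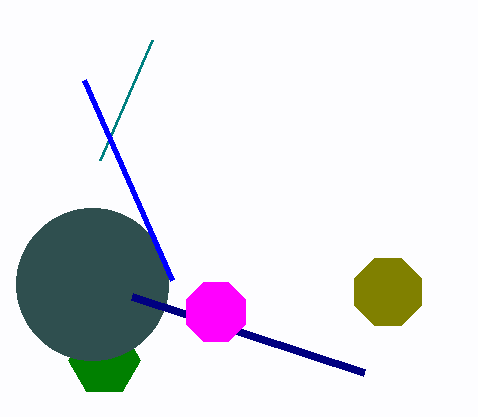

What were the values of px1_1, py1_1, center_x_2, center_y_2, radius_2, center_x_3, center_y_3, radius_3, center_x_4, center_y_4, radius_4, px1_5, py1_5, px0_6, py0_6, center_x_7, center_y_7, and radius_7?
px1_1 = 100
py1_1 = 160
center_x_2 = 388
center_y_2 = 292
radius_2 = 36
center_x_3 = 104
center_y_3 = 360
radius_3 = 36
center_x_4 = 92
center_y_4 = 284
radius_4 = 76
px1_5 = 172
py1_5 = 280
px0_6 = 132
py0_6 = 296
center_x_7 = 216
center_y_7 = 312
radius_7 = 32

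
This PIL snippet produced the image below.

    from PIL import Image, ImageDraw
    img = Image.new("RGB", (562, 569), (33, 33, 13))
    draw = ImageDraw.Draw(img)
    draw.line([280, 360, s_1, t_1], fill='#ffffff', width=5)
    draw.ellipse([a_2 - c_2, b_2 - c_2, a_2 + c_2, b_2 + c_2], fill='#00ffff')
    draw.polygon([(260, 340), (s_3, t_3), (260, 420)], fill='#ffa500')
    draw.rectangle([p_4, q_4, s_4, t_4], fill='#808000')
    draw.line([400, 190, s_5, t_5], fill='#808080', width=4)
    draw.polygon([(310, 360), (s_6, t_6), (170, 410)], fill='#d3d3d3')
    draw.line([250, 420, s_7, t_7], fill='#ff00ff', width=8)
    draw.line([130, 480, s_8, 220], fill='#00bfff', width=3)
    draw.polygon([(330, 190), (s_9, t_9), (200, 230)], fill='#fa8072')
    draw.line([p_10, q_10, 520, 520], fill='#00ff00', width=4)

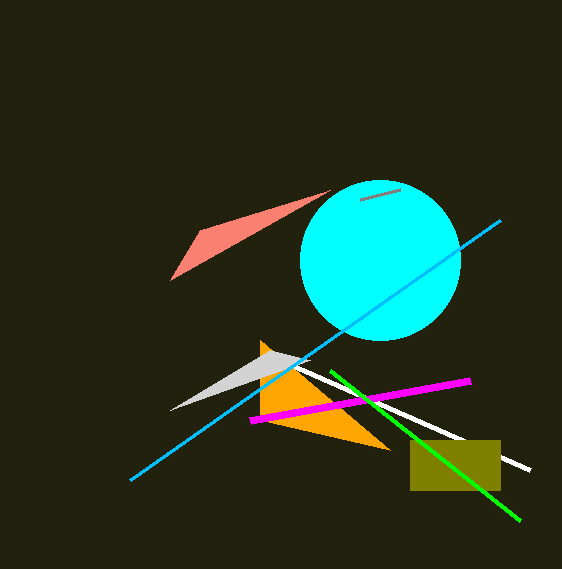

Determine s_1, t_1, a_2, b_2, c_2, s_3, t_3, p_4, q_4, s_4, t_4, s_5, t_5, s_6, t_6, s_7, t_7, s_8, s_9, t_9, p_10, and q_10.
s_1 = 530
t_1 = 470
a_2 = 380
b_2 = 260
c_2 = 80
s_3 = 390
t_3 = 450
p_4 = 410
q_4 = 440
s_4 = 500
t_4 = 490
s_5 = 360
t_5 = 200
s_6 = 270
t_6 = 350
s_7 = 470
t_7 = 380
s_8 = 500
s_9 = 170
t_9 = 280
p_10 = 330
q_10 = 370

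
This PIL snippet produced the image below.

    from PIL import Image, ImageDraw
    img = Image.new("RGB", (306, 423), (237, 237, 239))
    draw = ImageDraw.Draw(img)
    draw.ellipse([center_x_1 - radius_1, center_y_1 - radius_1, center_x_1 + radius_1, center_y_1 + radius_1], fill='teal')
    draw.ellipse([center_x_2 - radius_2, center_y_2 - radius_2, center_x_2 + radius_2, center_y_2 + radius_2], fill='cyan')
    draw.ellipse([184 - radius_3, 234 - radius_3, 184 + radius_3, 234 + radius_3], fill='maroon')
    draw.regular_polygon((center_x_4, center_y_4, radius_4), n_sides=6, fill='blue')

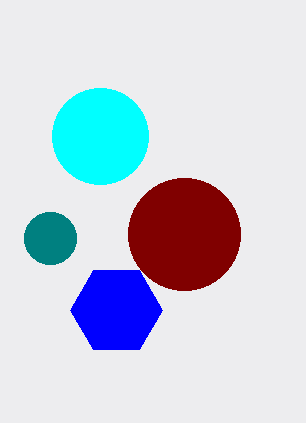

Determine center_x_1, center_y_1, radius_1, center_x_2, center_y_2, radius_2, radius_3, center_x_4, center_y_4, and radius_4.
center_x_1 = 50, center_y_1 = 238, radius_1 = 26, center_x_2 = 100, center_y_2 = 136, radius_2 = 48, radius_3 = 56, center_x_4 = 116, center_y_4 = 310, radius_4 = 46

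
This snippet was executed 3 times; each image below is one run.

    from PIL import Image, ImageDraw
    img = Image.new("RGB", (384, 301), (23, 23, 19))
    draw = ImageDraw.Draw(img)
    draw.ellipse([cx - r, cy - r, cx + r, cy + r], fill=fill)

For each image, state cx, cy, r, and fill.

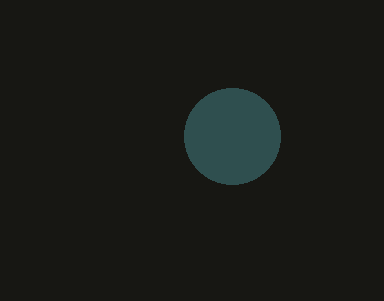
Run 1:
cx = 232; cy = 136; r = 48; fill = 'darkslategray'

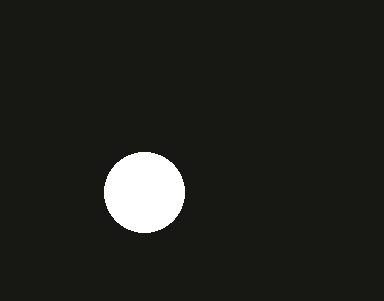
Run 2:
cx = 144; cy = 192; r = 40; fill = 'white'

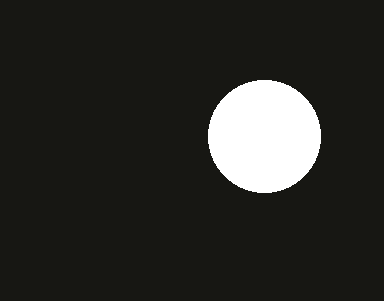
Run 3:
cx = 264
cy = 136
r = 56
fill = 'white'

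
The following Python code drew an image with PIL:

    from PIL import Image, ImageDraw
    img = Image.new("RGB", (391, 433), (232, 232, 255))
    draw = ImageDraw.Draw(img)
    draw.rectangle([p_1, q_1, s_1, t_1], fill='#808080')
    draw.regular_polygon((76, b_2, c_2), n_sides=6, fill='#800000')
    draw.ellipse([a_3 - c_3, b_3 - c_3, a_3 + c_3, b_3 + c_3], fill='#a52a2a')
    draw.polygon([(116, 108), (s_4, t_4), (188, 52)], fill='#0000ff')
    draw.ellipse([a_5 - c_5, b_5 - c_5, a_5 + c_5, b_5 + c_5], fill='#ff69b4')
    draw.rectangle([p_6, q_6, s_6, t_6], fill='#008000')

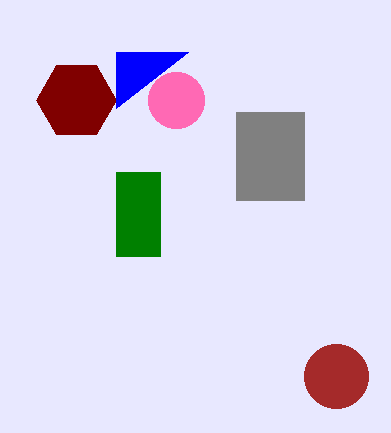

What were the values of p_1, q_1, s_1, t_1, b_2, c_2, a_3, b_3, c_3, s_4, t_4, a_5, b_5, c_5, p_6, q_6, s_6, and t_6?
p_1 = 236; q_1 = 112; s_1 = 304; t_1 = 200; b_2 = 100; c_2 = 40; a_3 = 336; b_3 = 376; c_3 = 32; s_4 = 116; t_4 = 52; a_5 = 176; b_5 = 100; c_5 = 28; p_6 = 116; q_6 = 172; s_6 = 160; t_6 = 256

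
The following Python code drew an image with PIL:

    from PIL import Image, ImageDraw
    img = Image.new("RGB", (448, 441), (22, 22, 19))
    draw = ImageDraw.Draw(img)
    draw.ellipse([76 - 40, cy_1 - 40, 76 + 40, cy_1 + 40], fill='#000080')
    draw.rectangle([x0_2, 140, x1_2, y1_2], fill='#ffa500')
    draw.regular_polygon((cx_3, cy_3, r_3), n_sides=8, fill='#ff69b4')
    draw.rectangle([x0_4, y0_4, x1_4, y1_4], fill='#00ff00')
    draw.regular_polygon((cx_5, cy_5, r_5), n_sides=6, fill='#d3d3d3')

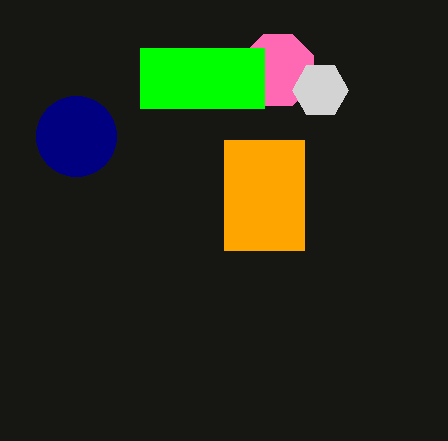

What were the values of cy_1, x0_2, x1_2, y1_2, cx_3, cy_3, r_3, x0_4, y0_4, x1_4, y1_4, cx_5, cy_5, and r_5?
cy_1 = 136; x0_2 = 224; x1_2 = 304; y1_2 = 250; cx_3 = 278; cy_3 = 70; r_3 = 38; x0_4 = 140; y0_4 = 48; x1_4 = 264; y1_4 = 108; cx_5 = 320; cy_5 = 90; r_5 = 28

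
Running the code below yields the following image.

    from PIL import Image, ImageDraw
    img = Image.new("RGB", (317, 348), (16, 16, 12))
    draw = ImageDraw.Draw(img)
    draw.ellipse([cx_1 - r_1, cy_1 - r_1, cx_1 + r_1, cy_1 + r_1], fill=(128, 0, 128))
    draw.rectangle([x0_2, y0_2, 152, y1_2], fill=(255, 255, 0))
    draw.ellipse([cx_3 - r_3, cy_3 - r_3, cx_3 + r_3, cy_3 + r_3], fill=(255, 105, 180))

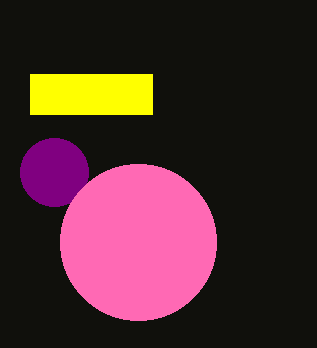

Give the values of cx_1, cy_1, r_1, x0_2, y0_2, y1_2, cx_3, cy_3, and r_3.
cx_1 = 54; cy_1 = 172; r_1 = 34; x0_2 = 30; y0_2 = 74; y1_2 = 114; cx_3 = 138; cy_3 = 242; r_3 = 78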